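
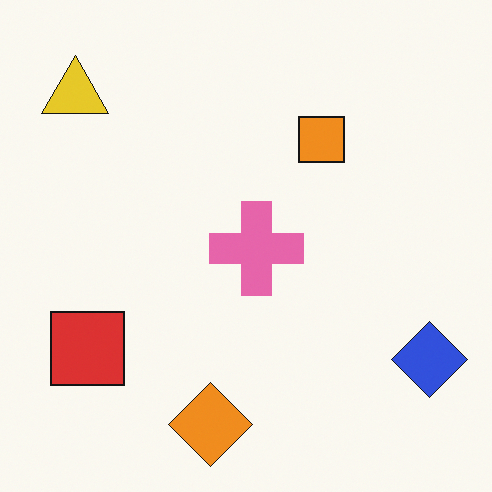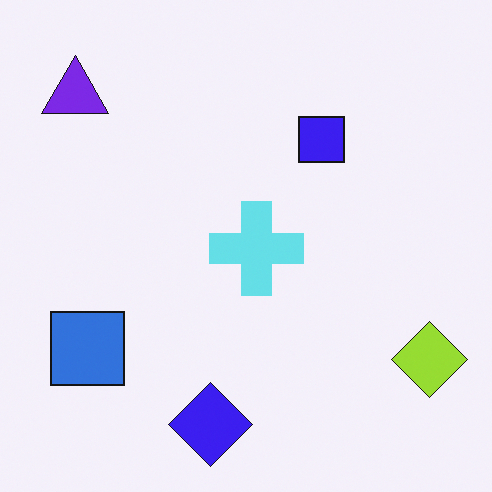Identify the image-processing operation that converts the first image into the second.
The image was hue-shifted by a large amount.

Every shape's color has rotated by the same amount around the hue wheel — a uniform hue shift.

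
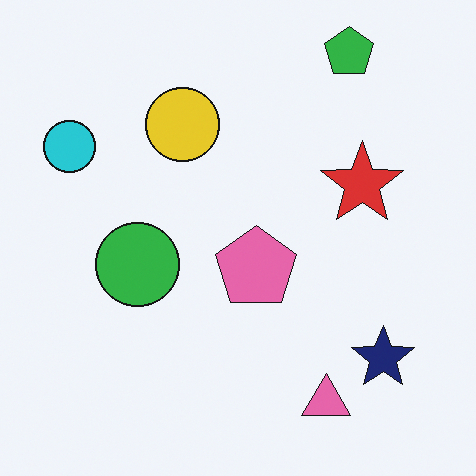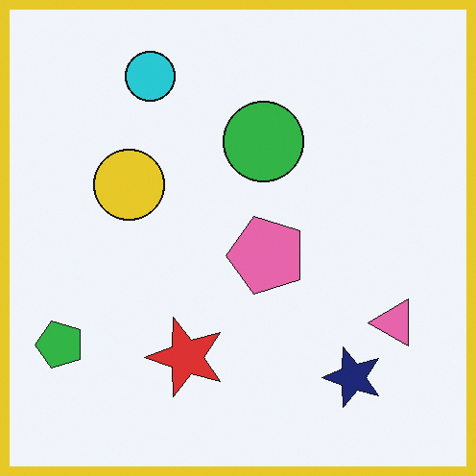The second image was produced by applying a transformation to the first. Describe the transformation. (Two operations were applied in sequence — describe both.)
The transformation is: transposed (reflected across the top-left ↔ bottom-right diagonal), then framed with a yellow border.

Shapes have swapped their row and column positions — what was in the top-right is now in the bottom-left — a diagonal reflection. A solid yellow frame runs around the edge of the second image, with the content slightly shrunk inside it.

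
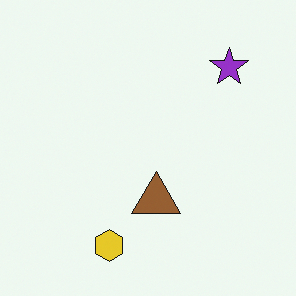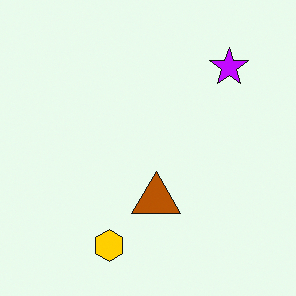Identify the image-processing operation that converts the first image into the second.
The transformation is: made much more vivid (saturation change).

All colors are more vivid — a global saturation change.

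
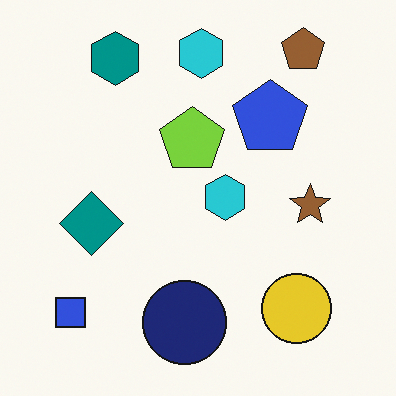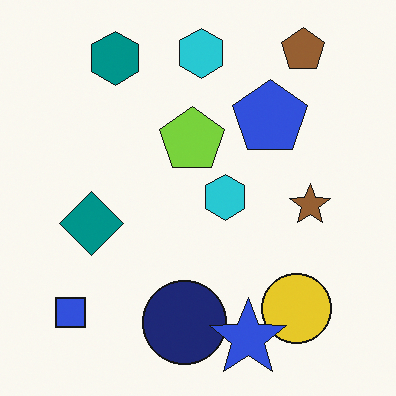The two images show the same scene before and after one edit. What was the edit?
This is the original image overlaid with an additional blue star.

A blue star appears in the second image that is absent from the first.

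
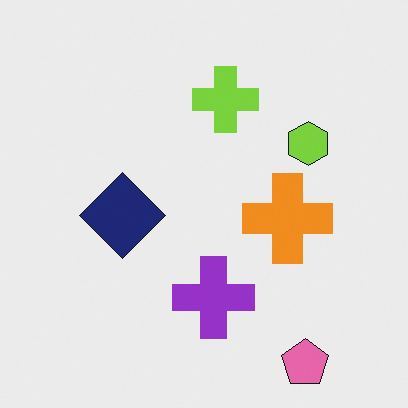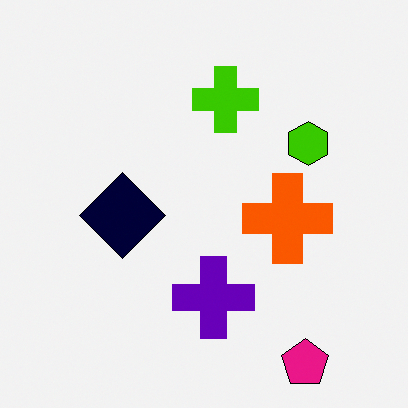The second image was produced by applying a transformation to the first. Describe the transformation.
The second image is the first given much higher contrast.

Tones are pushed away from mid-grey across the whole image — a global contrast change.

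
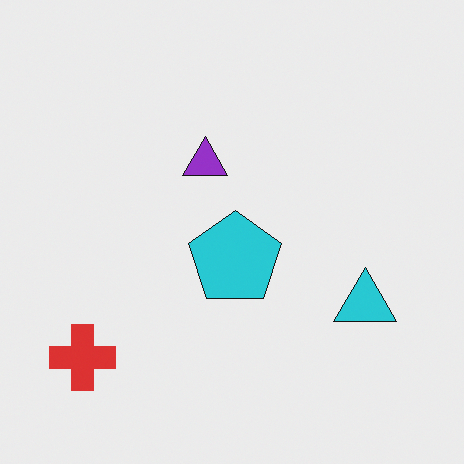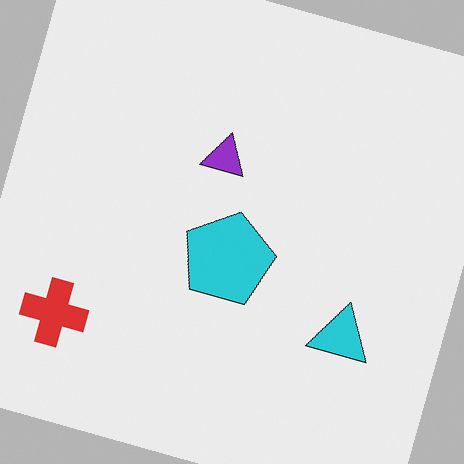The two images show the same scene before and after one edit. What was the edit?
Rotated clockwise by a clearly visible amount.

Every shape is tilted by the same angle and the image corners show triangular fill wedges — a whole-image rotation by a non-right angle.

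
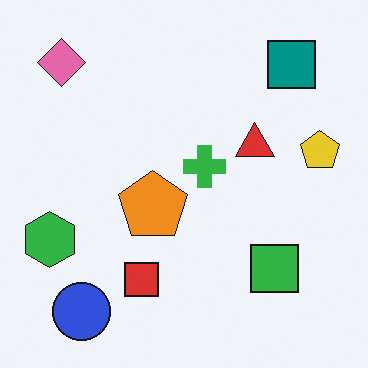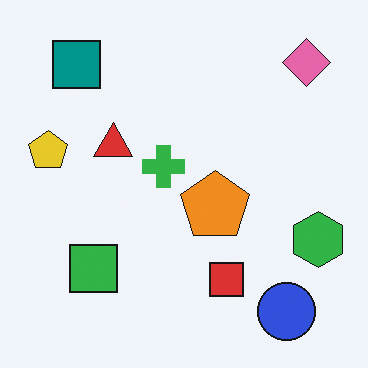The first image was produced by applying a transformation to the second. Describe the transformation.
This is the original image flipped horizontally (left ↔ right).

The yellow pentagon is in the left of the second image and the right of the first — shapes on opposite sides of the vertical midline have swapped in a mirror flip.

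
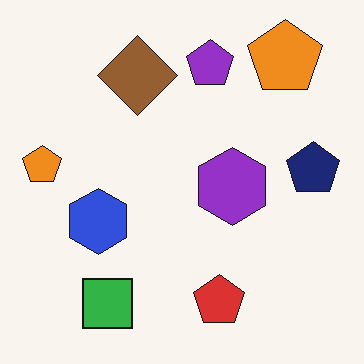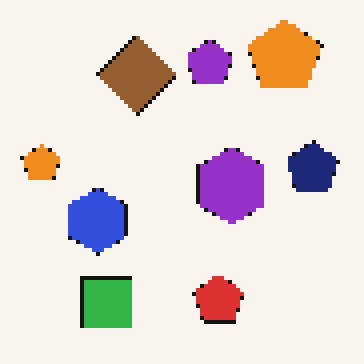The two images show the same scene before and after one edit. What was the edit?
The second image is the first lightly pixelated (a mild mosaic effect).

Shapes are reduced to large square blocks; fine edges and outlines are lost — a downscale-then-upscale (mosaic) effect.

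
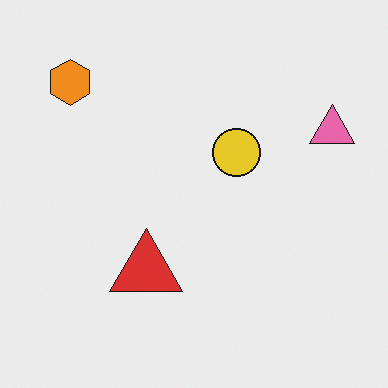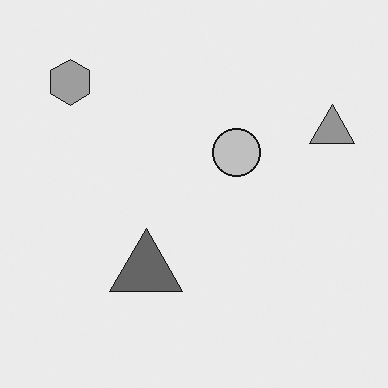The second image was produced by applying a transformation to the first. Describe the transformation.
Converted to grayscale.

All color is removed — every shape is now a shade of grey.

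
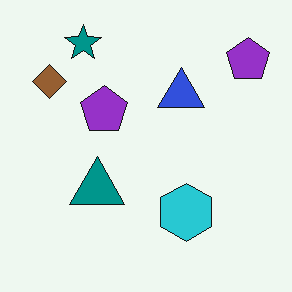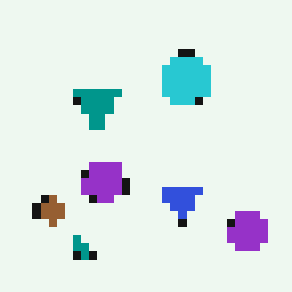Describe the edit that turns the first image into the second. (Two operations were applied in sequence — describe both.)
The image was moderately pixelated, then flipped vertically (top ↔ bottom).

Shapes are reduced to large square blocks; fine edges and outlines are lost — a downscale-then-upscale (mosaic) effect. The teal star is in the top-left of the first image and the bottom-left of the second — shapes on opposite sides of the horizontal midline have swapped in a mirror flip.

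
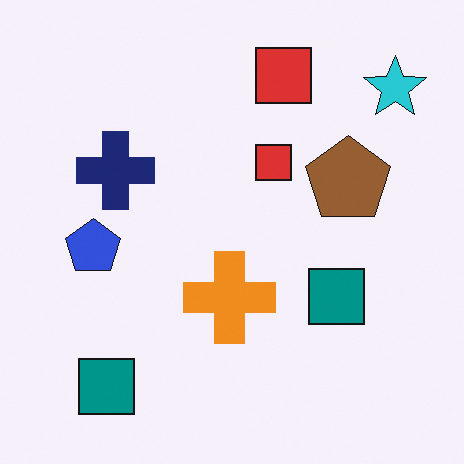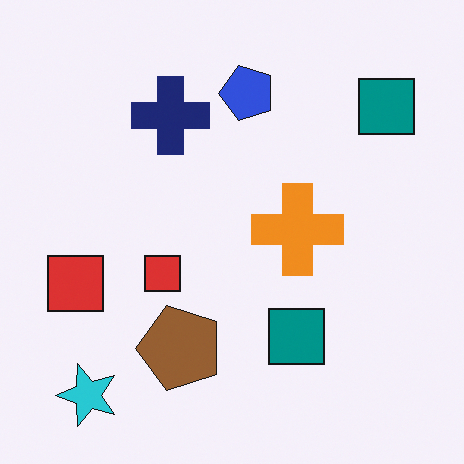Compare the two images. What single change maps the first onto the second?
The transformation is: transposed (reflected across the top-left ↔ bottom-right diagonal).

Shapes have swapped their row and column positions — what was in the top-right is now in the bottom-left — a diagonal reflection.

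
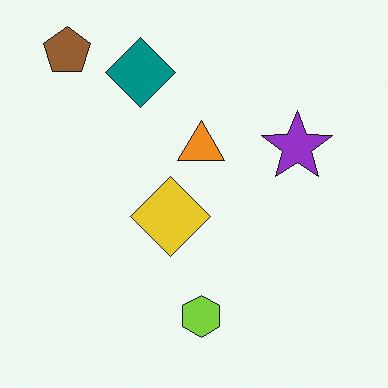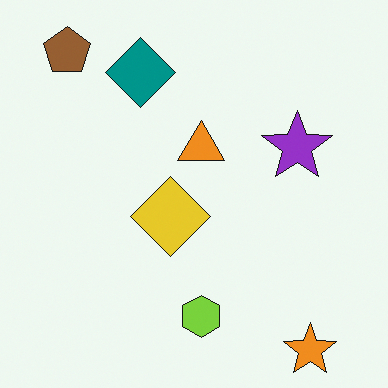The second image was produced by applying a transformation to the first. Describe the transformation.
The image was overlaid with an additional orange star.

An orange star appears in the second image that is absent from the first.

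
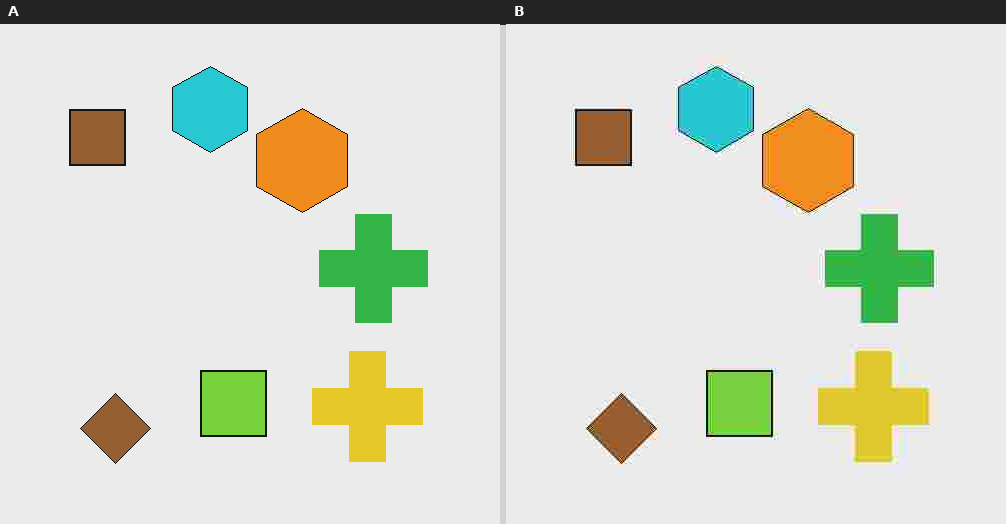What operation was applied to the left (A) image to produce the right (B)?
Heavily JPEG-compressed with obvious blocking artifacts.

Blocky 8×8 compression artifacts appear around shape edges and the flat background shows ringing — characteristic JPEG degradation.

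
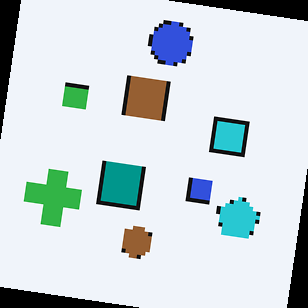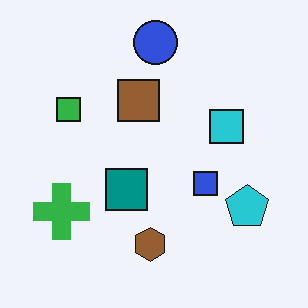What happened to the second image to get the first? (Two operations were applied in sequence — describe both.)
The image was lightly pixelated (a mild mosaic effect), then rotated clockwise by a slight angle.

Shapes are reduced to large square blocks; fine edges and outlines are lost — a downscale-then-upscale (mosaic) effect. Every shape is tilted by the same angle and the image corners show triangular fill wedges — a whole-image rotation by a non-right angle.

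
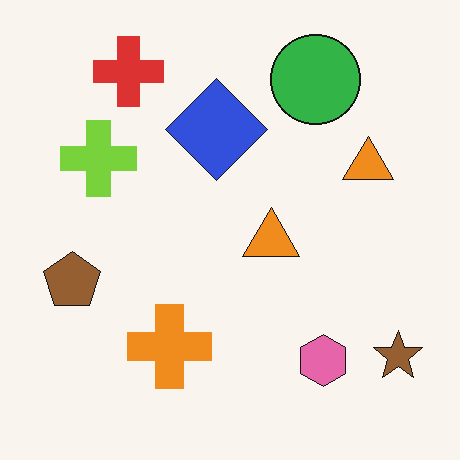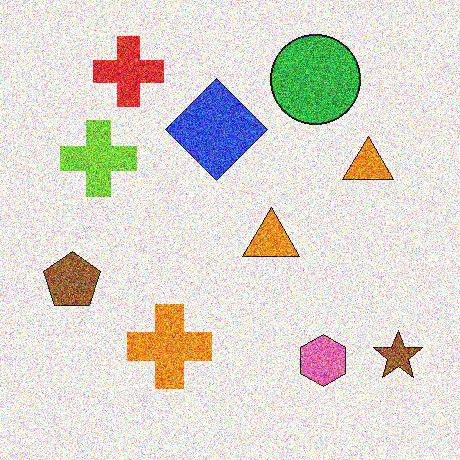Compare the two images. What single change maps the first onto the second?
The transformation is: degraded with a thick layer of grain.

Random speckle covers the whole image, including the flat background.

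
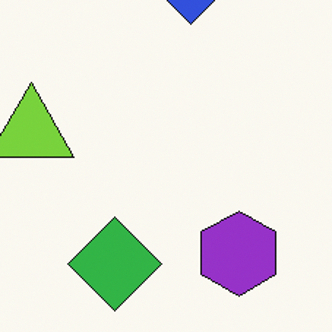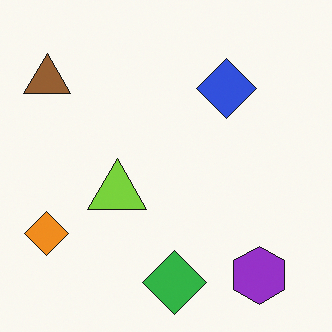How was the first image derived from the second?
It was cropped to a modestly smaller region and rescaled.

The visible shapes are larger and the field of view is narrower; shapes near the original edges may be partly or wholly outside the frame — a crop-and-rescale.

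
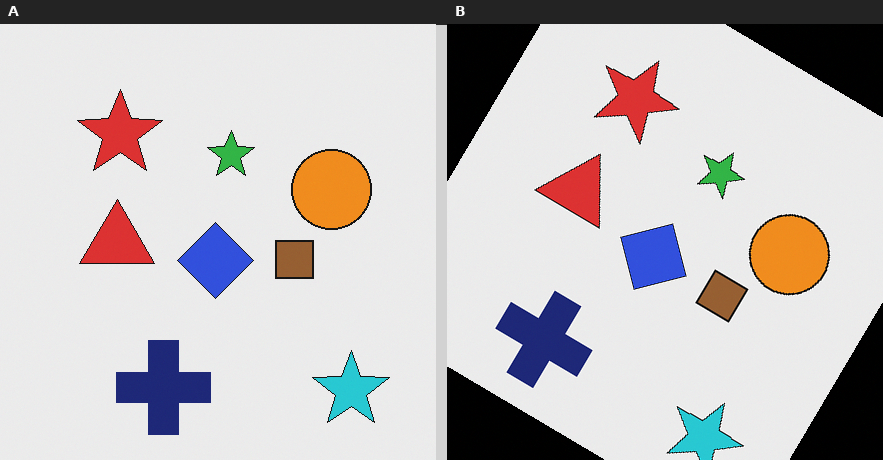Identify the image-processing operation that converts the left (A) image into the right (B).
Rotated clockwise by a large amount — several tens of degrees.

Every shape is tilted by the same angle and the image corners show triangular fill wedges — a whole-image rotation by a non-right angle.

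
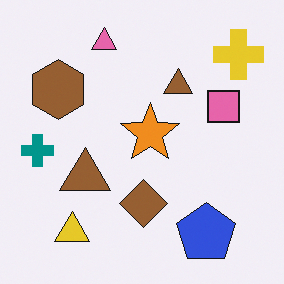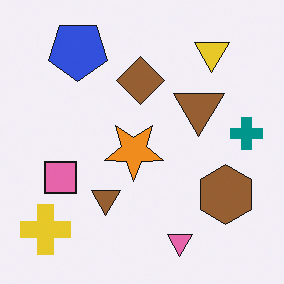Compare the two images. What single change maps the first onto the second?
The image was rotated 180°.

The yellow cross sits in the top-right of the first image and the bottom-left of the second — consistent with a whole-image 180° rotation.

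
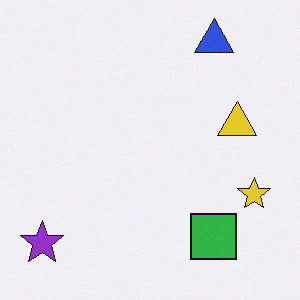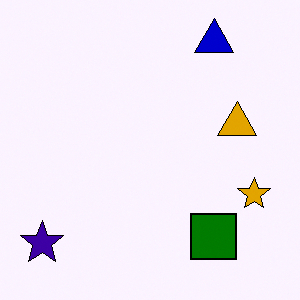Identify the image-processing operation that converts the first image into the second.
The image was given much higher contrast.

Tones are pushed away from mid-grey across the whole image — a global contrast change.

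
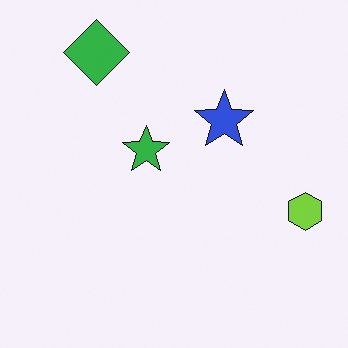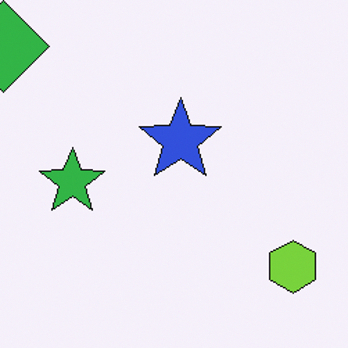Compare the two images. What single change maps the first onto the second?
The transformation is: cropped to a modestly smaller region and rescaled.

The visible shapes are larger and the field of view is narrower; shapes near the original edges may be partly or wholly outside the frame — a crop-and-rescale.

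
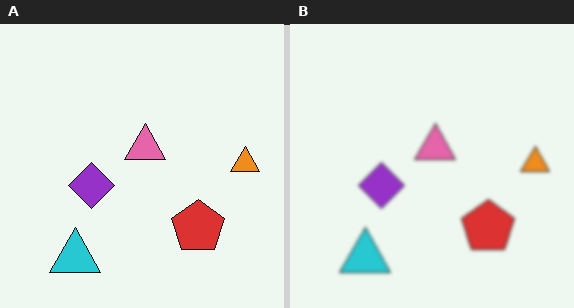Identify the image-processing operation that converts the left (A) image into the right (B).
The right (B) image is the left (A) given a subtle gaussian blur.

Shape edges and outlines are uniformly softened across the whole image.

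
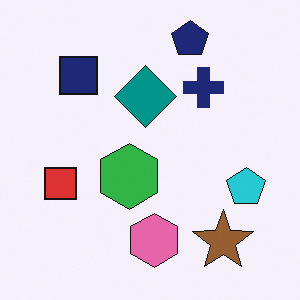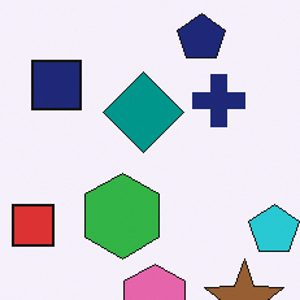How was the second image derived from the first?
The image was cropped slightly and scaled back up.

The visible shapes are larger and the field of view is narrower; shapes near the original edges may be partly or wholly outside the frame — a crop-and-rescale.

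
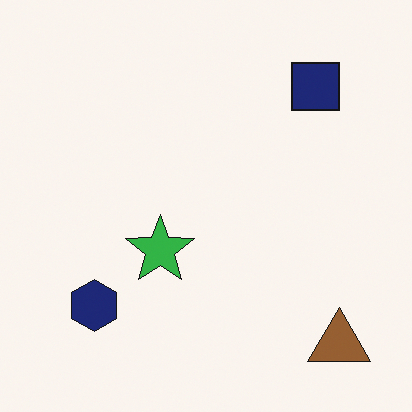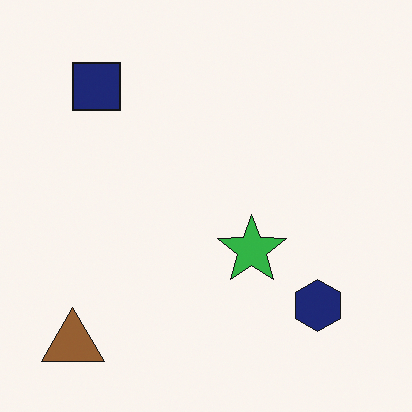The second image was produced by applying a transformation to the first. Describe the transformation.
It was flipped horizontally (left ↔ right).

The brown triangle is in the bottom-right of the first image and the bottom-left of the second — shapes on opposite sides of the vertical midline have swapped in a mirror flip.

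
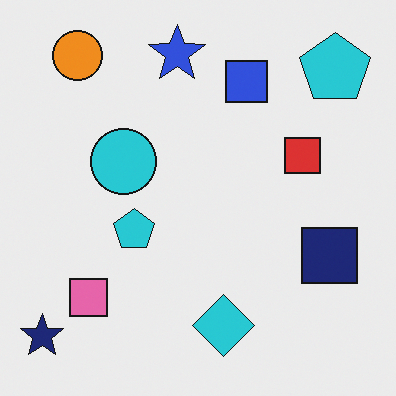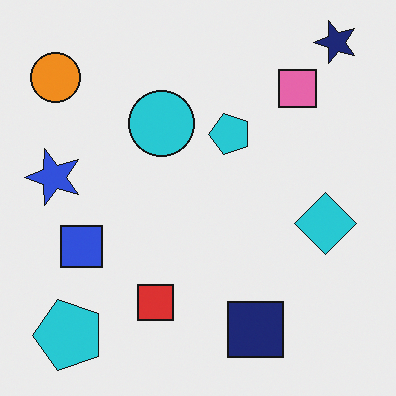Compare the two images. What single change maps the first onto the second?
The second image is the first transposed (reflected across the top-left ↔ bottom-right diagonal).

Shapes have swapped their row and column positions — what was in the top-right is now in the bottom-left — a diagonal reflection.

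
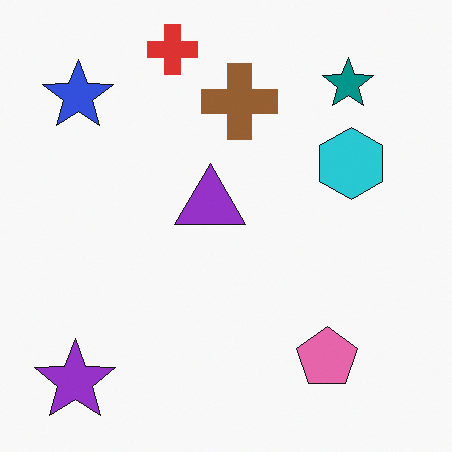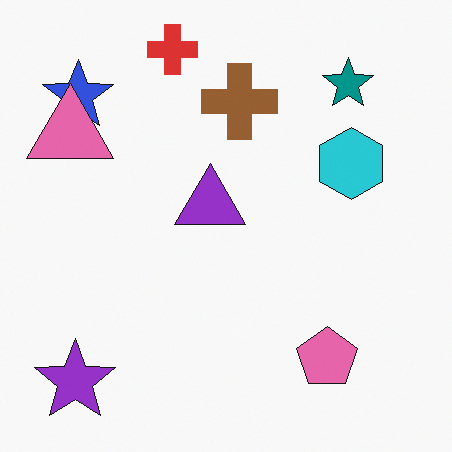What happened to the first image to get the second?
The transformation is: overlaid with an additional pink triangle.

A pink triangle appears in the second image that is absent from the first.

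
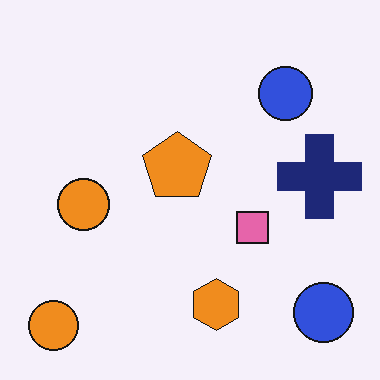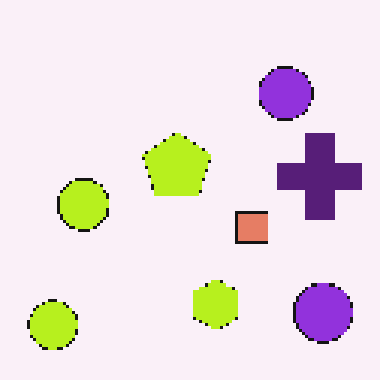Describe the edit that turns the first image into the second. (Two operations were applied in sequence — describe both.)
This is the original image hue-shifted by a small amount, then mildly pixelated.

Every shape's color has rotated by the same amount around the hue wheel — a uniform hue shift. Shapes are reduced to large square blocks; fine edges and outlines are lost — a downscale-then-upscale (mosaic) effect.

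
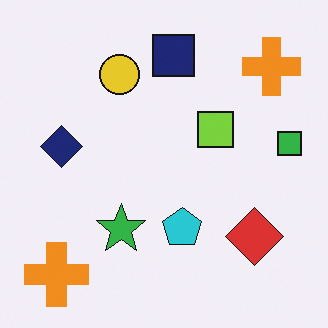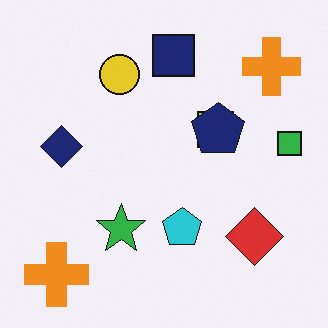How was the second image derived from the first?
This is the original image overlaid with an additional navy pentagon.

A navy pentagon appears in the second image that is absent from the first.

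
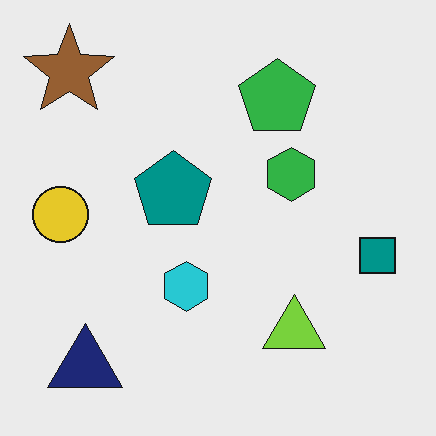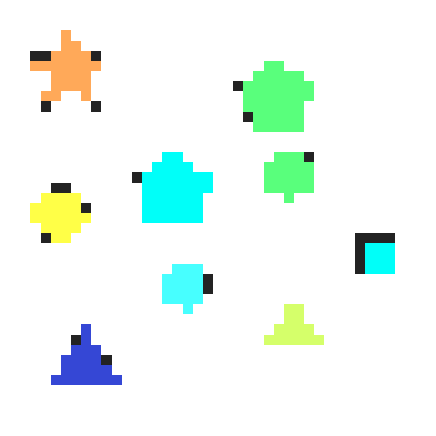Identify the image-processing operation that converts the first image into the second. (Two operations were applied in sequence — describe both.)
The second image is the first brightened a lot, then heavily pixelated into large blocks.

Every pixel — background and shapes alike — is uniformly brightened. Shapes are reduced to large square blocks; fine edges and outlines are lost — a downscale-then-upscale (mosaic) effect.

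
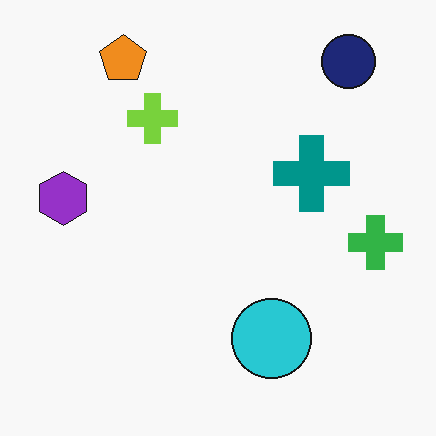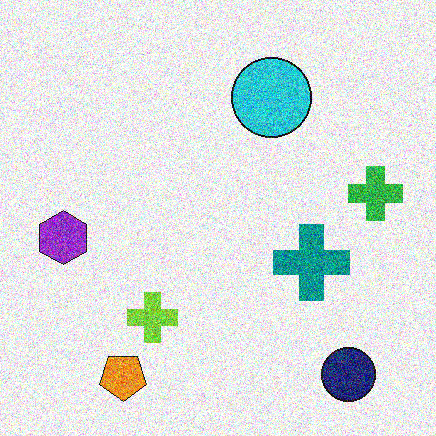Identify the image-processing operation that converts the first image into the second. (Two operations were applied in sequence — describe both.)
The second image is the first flipped vertically (top ↔ bottom), then degraded with heavy additive noise.

The orange pentagon is in the top-left of the first image and the bottom-left of the second — shapes on opposite sides of the horizontal midline have swapped in a mirror flip. Random speckle covers the whole image, including the flat background.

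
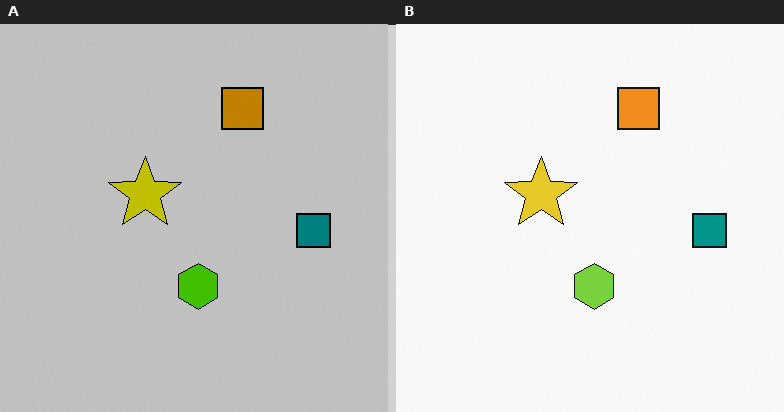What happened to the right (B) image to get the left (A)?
Aggressively posterized.

Each flat color has snapped to a coarser quantized level — most visibly, the near-white background has dropped to a flat grey.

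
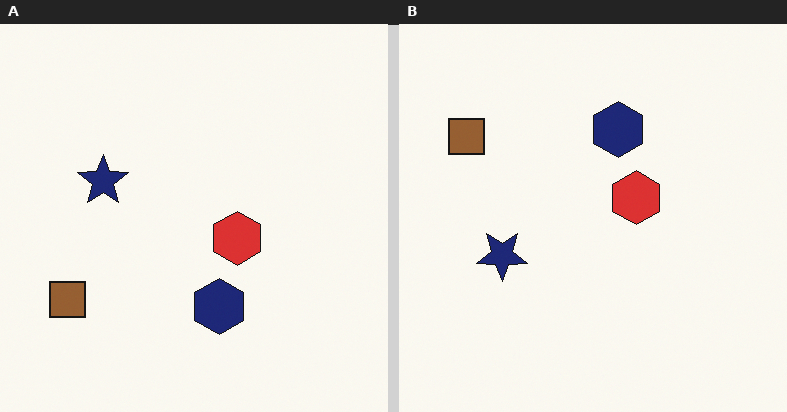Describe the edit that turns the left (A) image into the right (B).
The image was flipped vertically (top ↔ bottom).

The navy hexagon is in the bottom of the left (A) image and the top of the right (B) — shapes on opposite sides of the horizontal midline have swapped in a mirror flip.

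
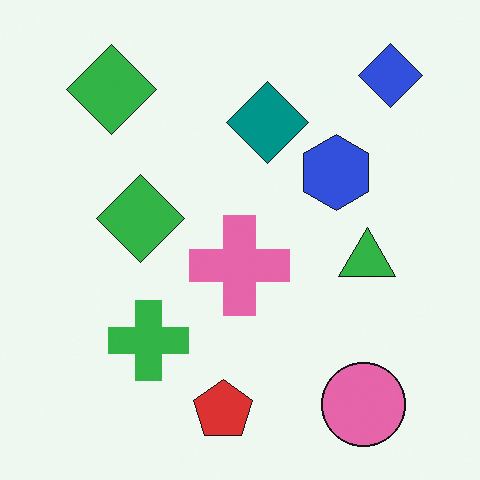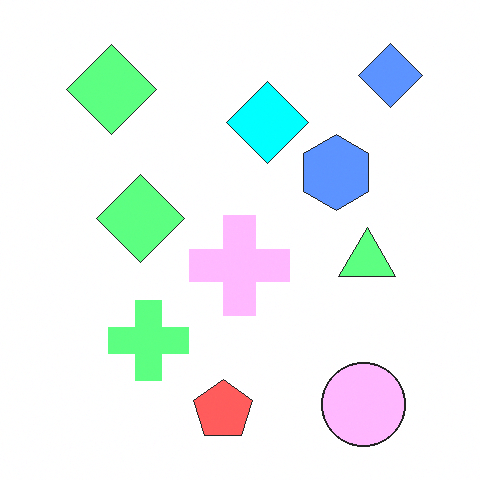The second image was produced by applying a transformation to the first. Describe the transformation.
This is the original image substantially brightened.

Every pixel — background and shapes alike — is uniformly brightened.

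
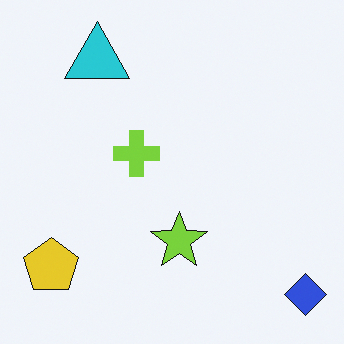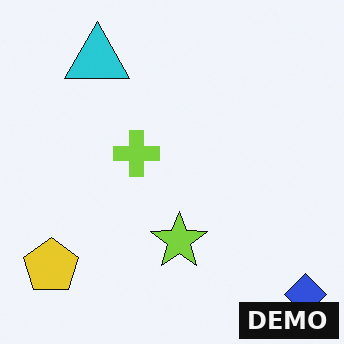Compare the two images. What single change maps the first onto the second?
It was watermarked with the text "DEMO" in the lower-right corner.

A dark label reading "DEMO" appears in the lower-right corner.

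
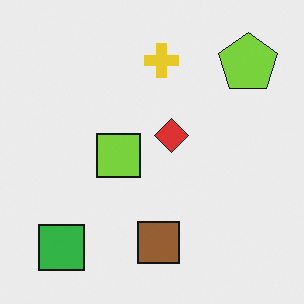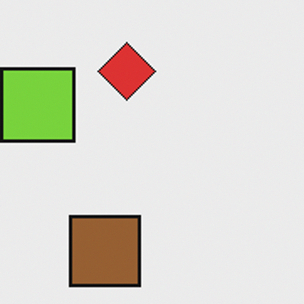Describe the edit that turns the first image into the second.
It was cropped to a noticeably smaller region and rescaled.

The visible shapes are larger and the field of view is narrower; shapes near the original edges may be partly or wholly outside the frame — a crop-and-rescale.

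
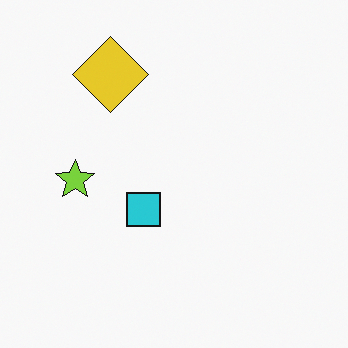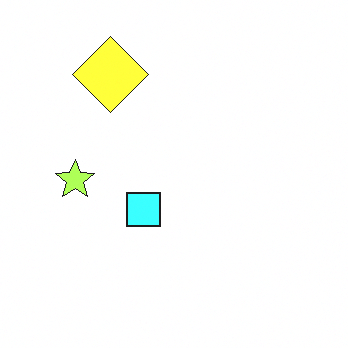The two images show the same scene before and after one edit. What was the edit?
It was noticeably brightened.

Every pixel — background and shapes alike — is uniformly brightened.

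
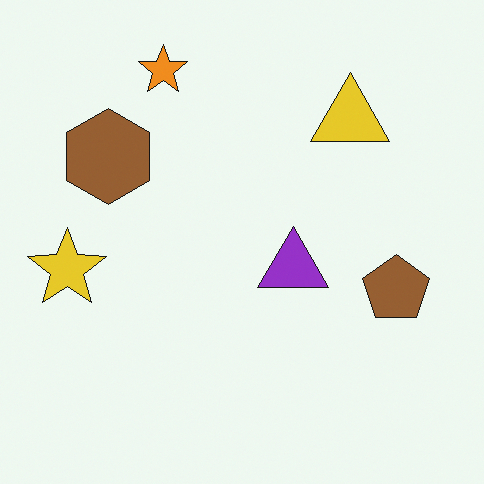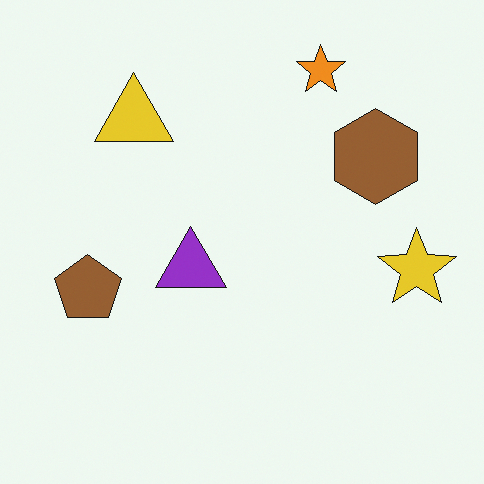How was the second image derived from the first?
The second image is the first flipped horizontally (left ↔ right).

The yellow star is in the left of the first image and the right of the second — shapes on opposite sides of the vertical midline have swapped in a mirror flip.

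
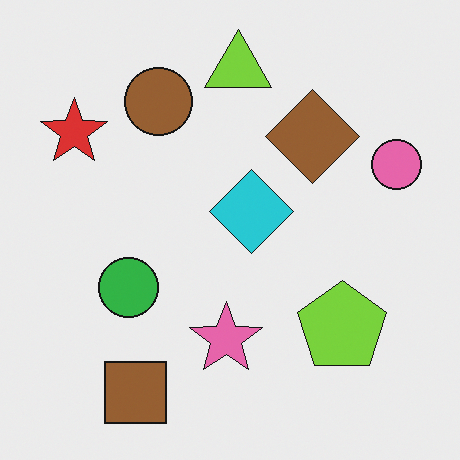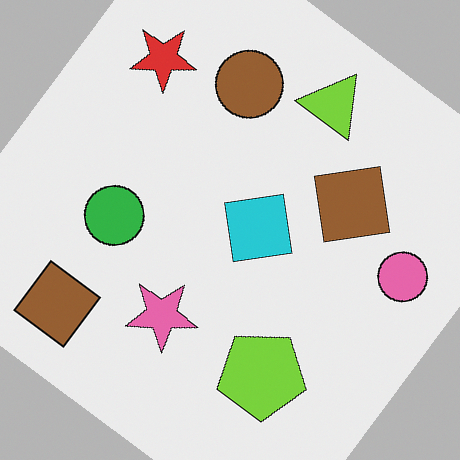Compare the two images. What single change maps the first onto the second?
The image was rotated clockwise by a large amount — several tens of degrees.

Every shape is tilted by the same angle and the image corners show triangular fill wedges — a whole-image rotation by a non-right angle.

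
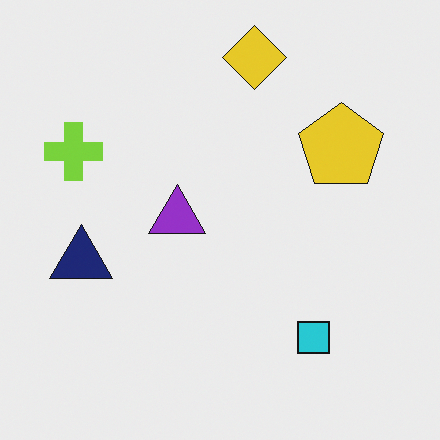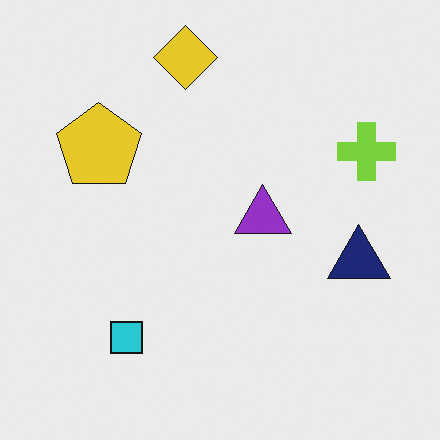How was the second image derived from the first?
The image was flipped horizontally (left ↔ right).

The lime cross is in the left of the first image and the right of the second — shapes on opposite sides of the vertical midline have swapped in a mirror flip.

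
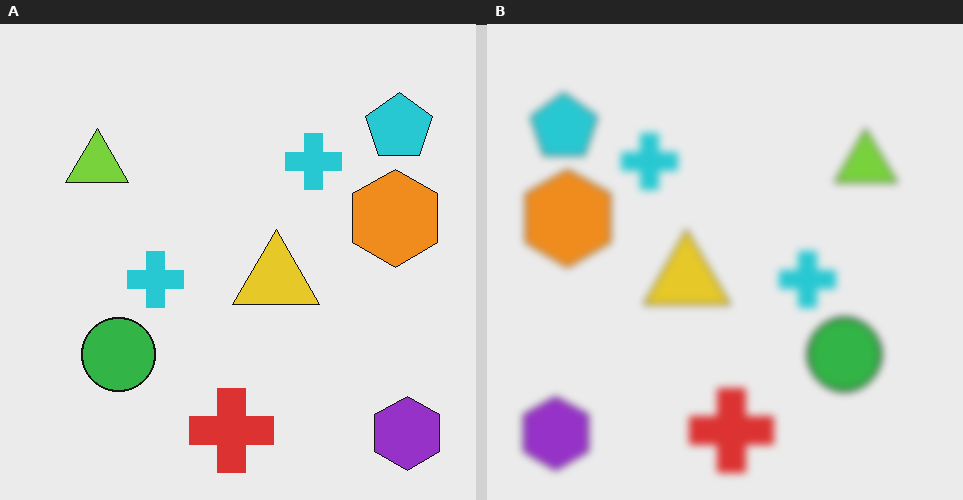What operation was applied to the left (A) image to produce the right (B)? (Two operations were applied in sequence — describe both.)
The transformation is: flipped horizontally (left ↔ right), then moderately blurred.

The purple hexagon is in the bottom-right of the left (A) image and the bottom-left of the right (B) — shapes on opposite sides of the vertical midline have swapped in a mirror flip. Shape edges and outlines are uniformly softened across the whole image.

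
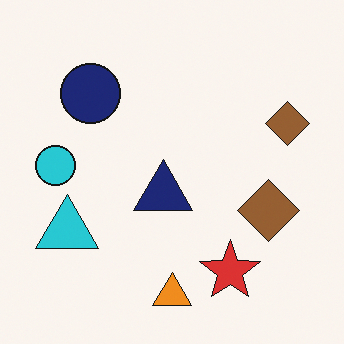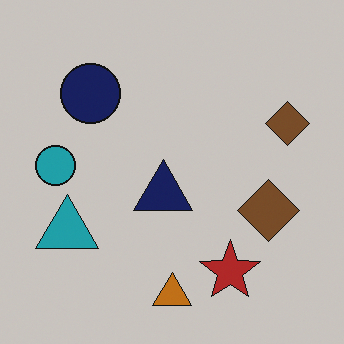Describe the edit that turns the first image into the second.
The second image is the first slightly darkened.

Every pixel — background and shapes alike — is uniformly darkened.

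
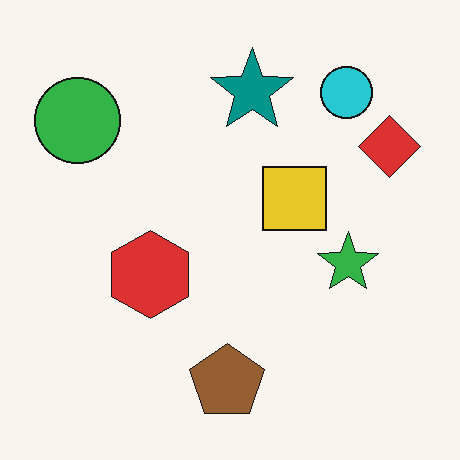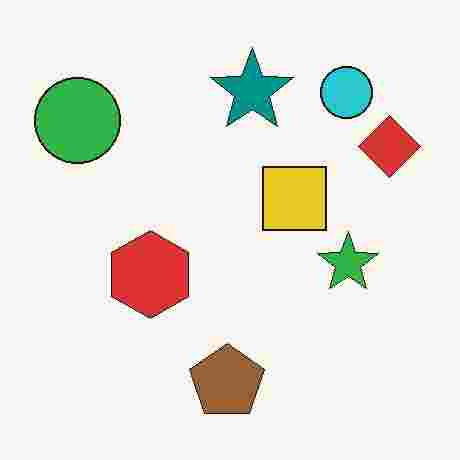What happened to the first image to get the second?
It was heavily JPEG-compressed with obvious blocking artifacts.

Blocky 8×8 compression artifacts appear around shape edges and the flat background shows ringing — characteristic JPEG degradation.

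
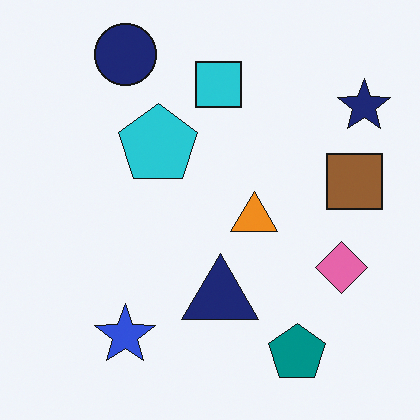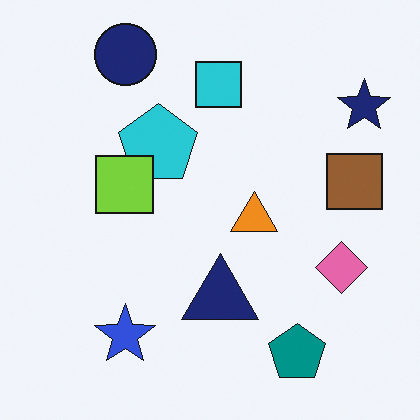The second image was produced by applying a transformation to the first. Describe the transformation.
This is the original image overlaid with an additional lime square.

A lime square appears in the second image that is absent from the first.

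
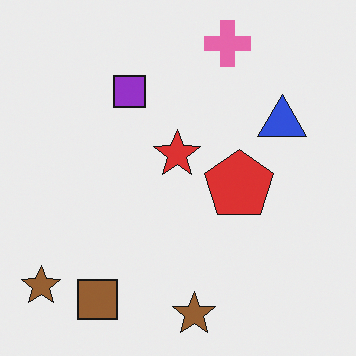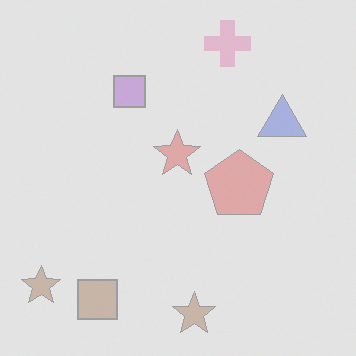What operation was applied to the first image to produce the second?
It was washed out (contrast reduced).

Tones are pushed toward mid-grey across the whole image — a global contrast change.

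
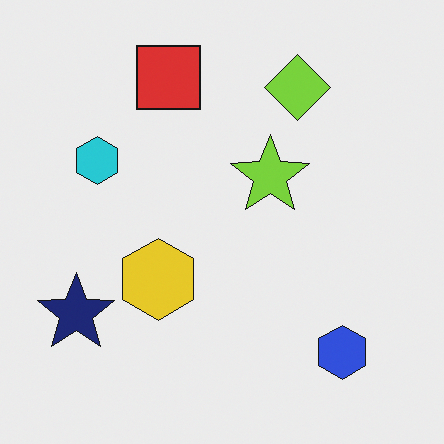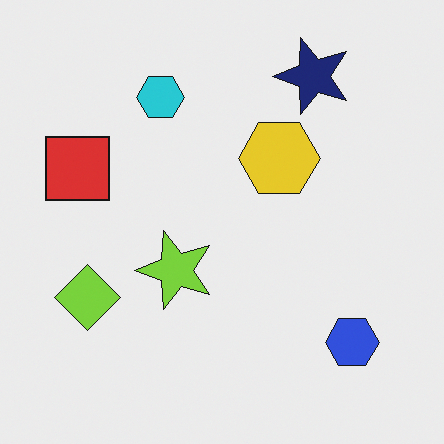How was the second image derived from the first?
The image was transposed (reflected across the top-left ↔ bottom-right diagonal).

Shapes have swapped their row and column positions — what was in the top-right is now in the bottom-left — a diagonal reflection.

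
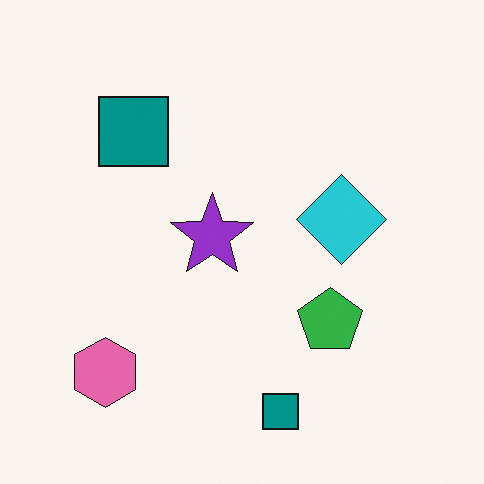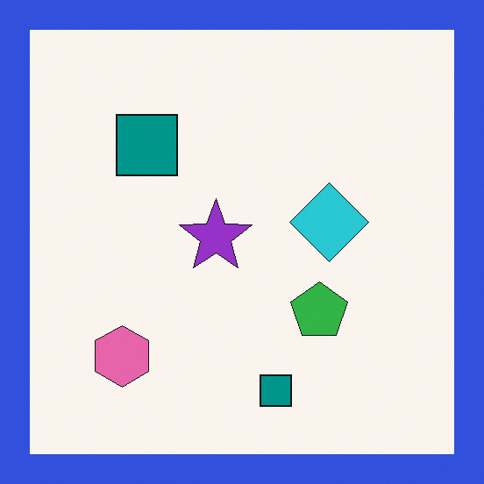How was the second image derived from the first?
This is the original image framed with a blue border.

A solid blue frame runs around the edge of the second image, with the content slightly shrunk inside it.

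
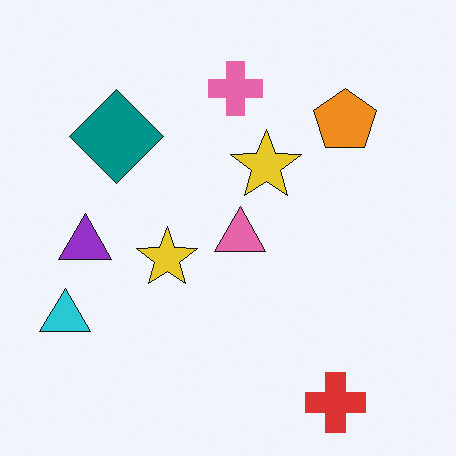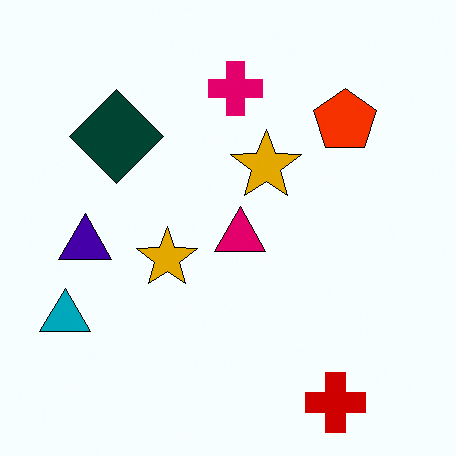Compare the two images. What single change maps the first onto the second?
It was given much higher contrast.

Tones are pushed away from mid-grey across the whole image — a global contrast change.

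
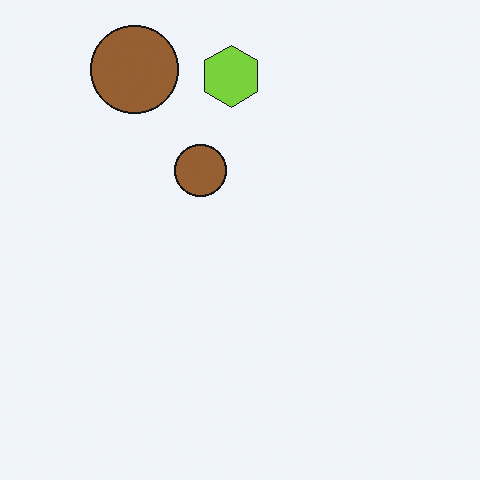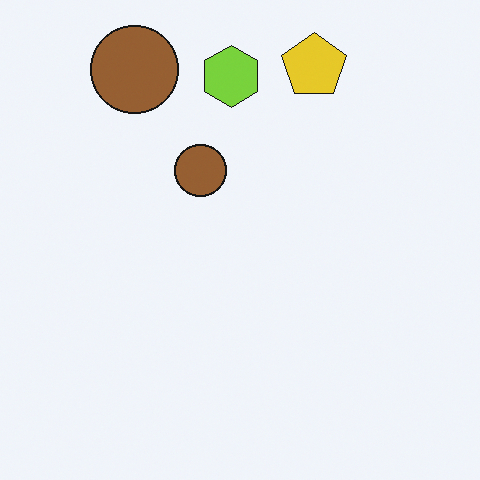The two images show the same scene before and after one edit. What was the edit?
The image was overlaid with an additional yellow pentagon.

A yellow pentagon appears in the second image that is absent from the first.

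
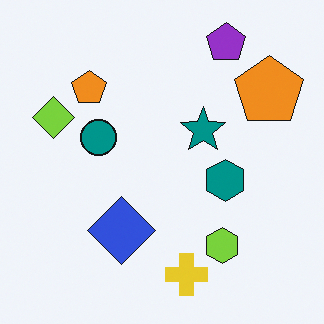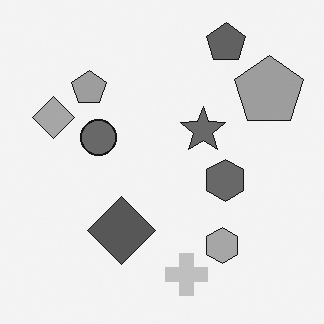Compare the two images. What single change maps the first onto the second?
It was converted to grayscale.

All color is removed — every shape is now a shade of grey.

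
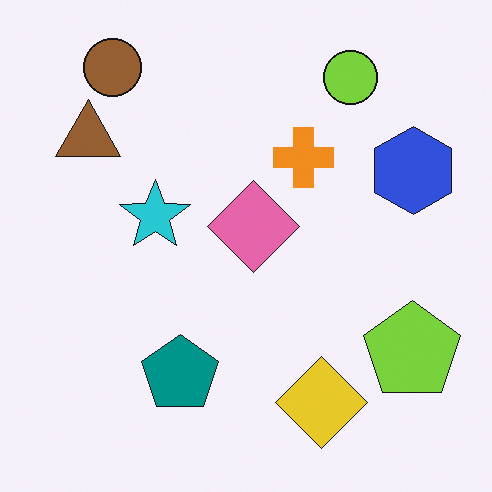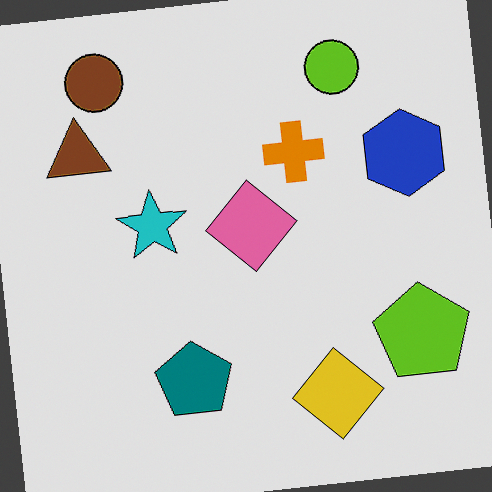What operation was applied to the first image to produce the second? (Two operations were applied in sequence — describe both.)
It was rotated counter-clockwise by a few degrees, then moderately posterized.

Every shape is tilted by the same angle and the image corners show triangular fill wedges — a whole-image rotation by a non-right angle. Each flat color has snapped to a coarser quantized level — most visibly, the near-white background has dropped to a flat grey.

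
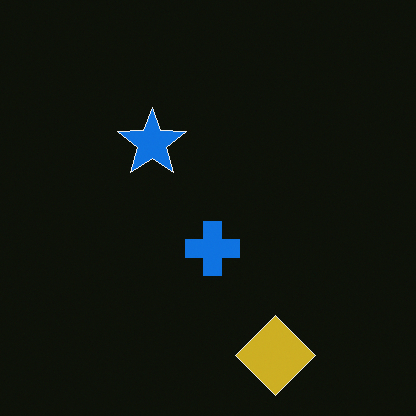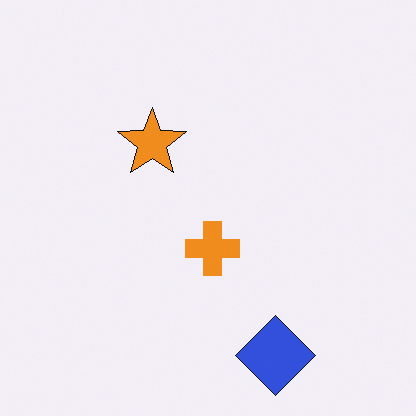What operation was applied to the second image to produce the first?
Color-inverted (negative).

The light background has become dark and every shape's color is its complement — a photographic negative.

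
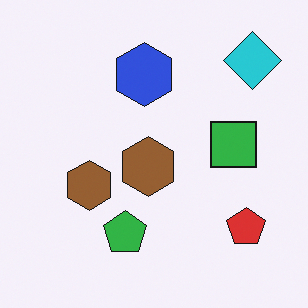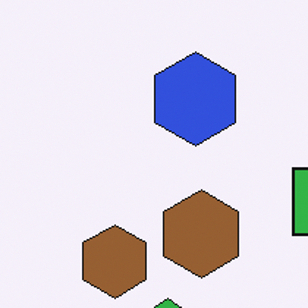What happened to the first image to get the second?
The image was cropped slightly and scaled back up.

The visible shapes are larger and the field of view is narrower; shapes near the original edges may be partly or wholly outside the frame — a crop-and-rescale.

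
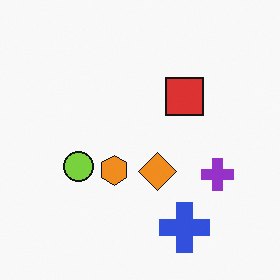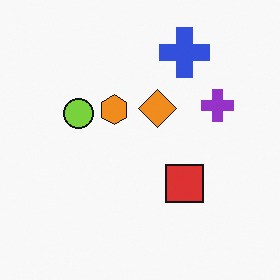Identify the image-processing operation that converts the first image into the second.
It was flipped vertically (top ↔ bottom).

The blue cross is in the bottom of the first image and the top of the second — shapes on opposite sides of the horizontal midline have swapped in a mirror flip.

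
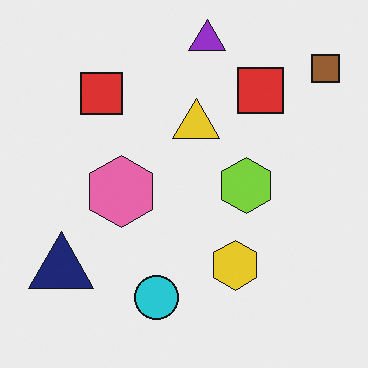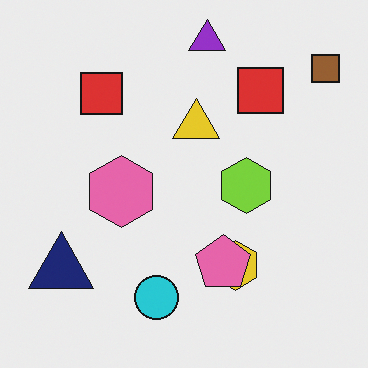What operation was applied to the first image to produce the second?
The transformation is: overlaid with an additional pink pentagon.

A pink pentagon appears in the second image that is absent from the first.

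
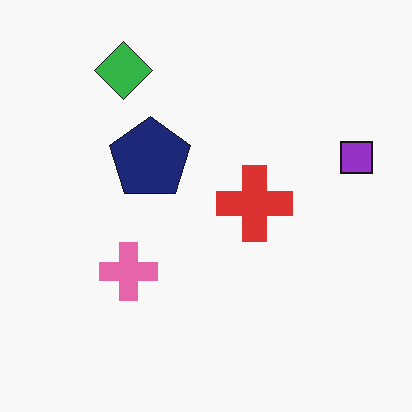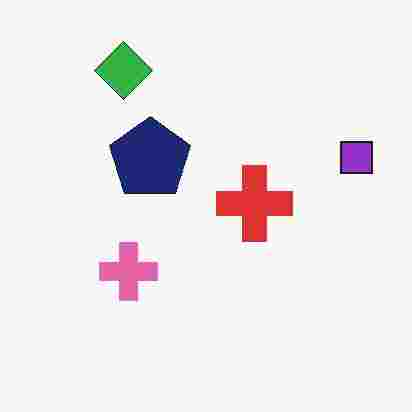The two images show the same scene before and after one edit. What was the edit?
The second image is the first heavily JPEG-compressed with obvious blocking artifacts.

Blocky 8×8 compression artifacts appear around shape edges and the flat background shows ringing — characteristic JPEG degradation.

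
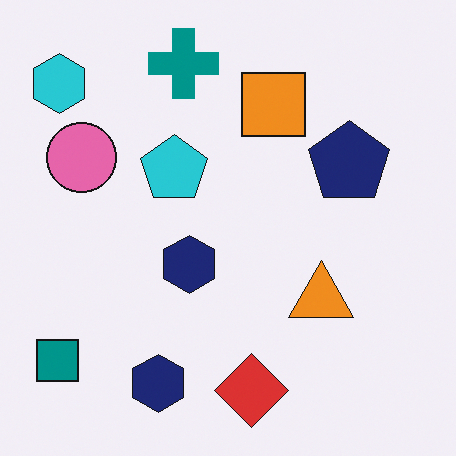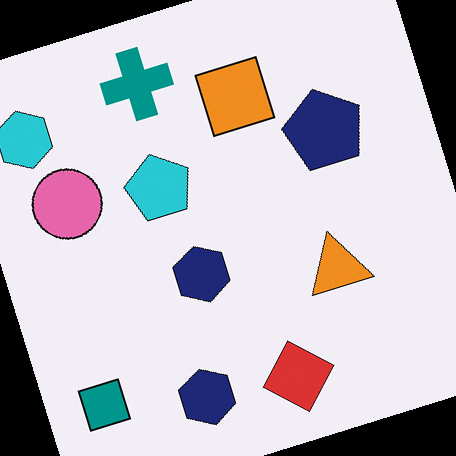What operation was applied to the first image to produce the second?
This is the original image rotated counter-clockwise by a moderate amount.

Every shape is tilted by the same angle and the image corners show triangular fill wedges — a whole-image rotation by a non-right angle.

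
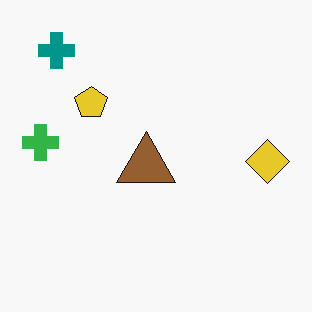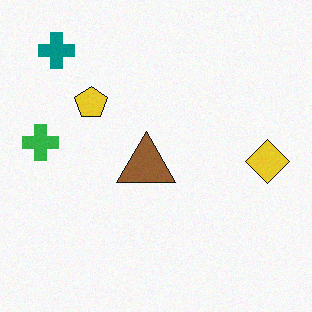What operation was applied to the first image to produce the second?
The transformation is: degraded with subtle gaussian noise.

Random speckle covers the whole image, including the flat background.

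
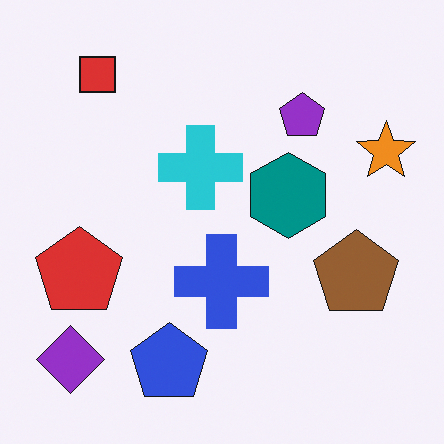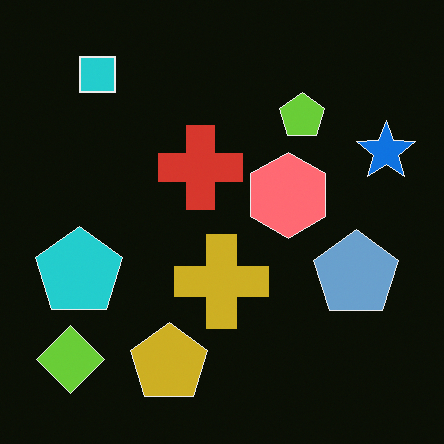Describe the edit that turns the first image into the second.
The image was color-inverted (negative).

The light background has become dark and every shape's color is its complement — a photographic negative.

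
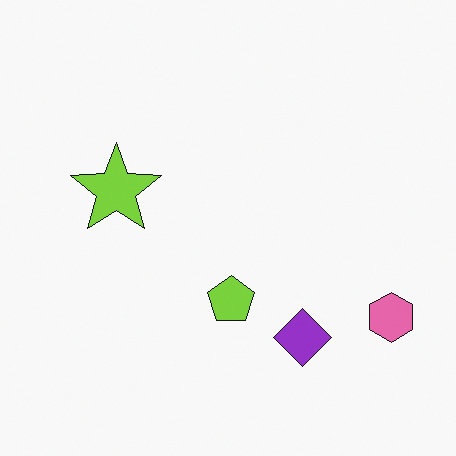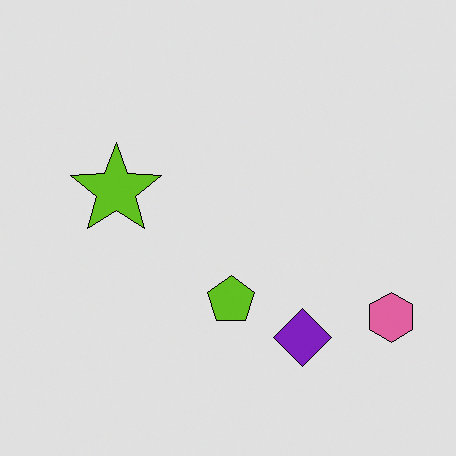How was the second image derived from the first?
It was moderately posterized.

Each flat color has snapped to a coarser quantized level — most visibly, the near-white background has dropped to a flat grey.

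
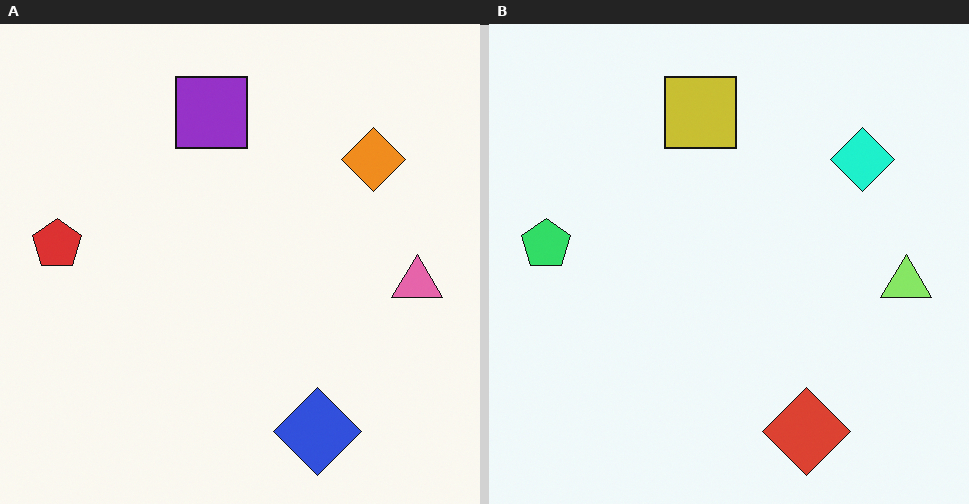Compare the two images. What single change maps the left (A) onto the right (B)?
It was hue-shifted by a moderate amount.

Every shape's color has rotated by the same amount around the hue wheel — a uniform hue shift.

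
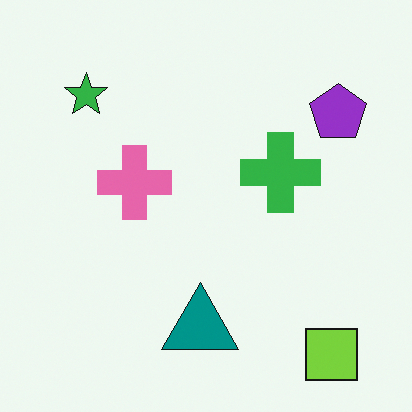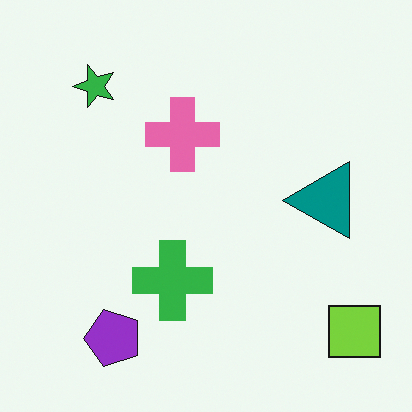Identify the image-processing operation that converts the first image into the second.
It was transposed (reflected across the top-left ↔ bottom-right diagonal).

Shapes have swapped their row and column positions — what was in the top-right is now in the bottom-left — a diagonal reflection.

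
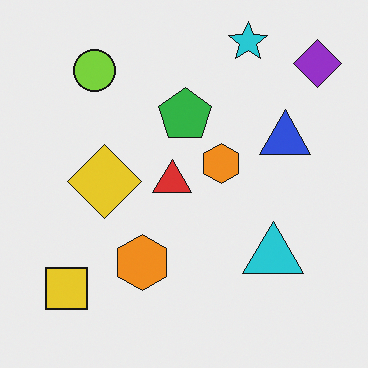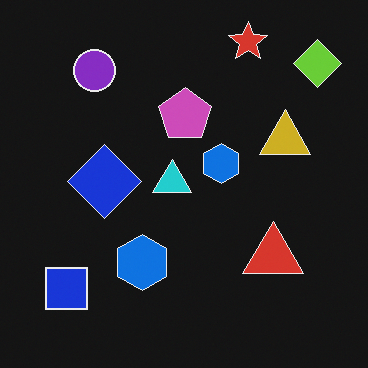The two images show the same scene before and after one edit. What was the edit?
The image was color-inverted (negative).

The light background has become dark and every shape's color is its complement — a photographic negative.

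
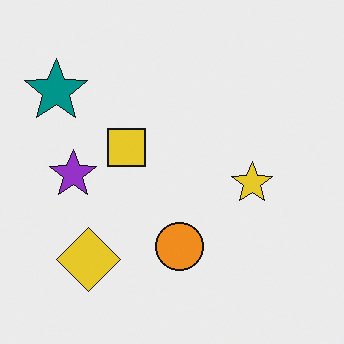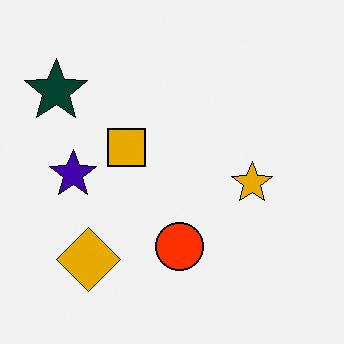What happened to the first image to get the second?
Boosted in contrast.

Tones are pushed away from mid-grey across the whole image — a global contrast change.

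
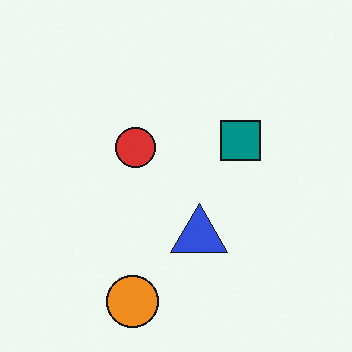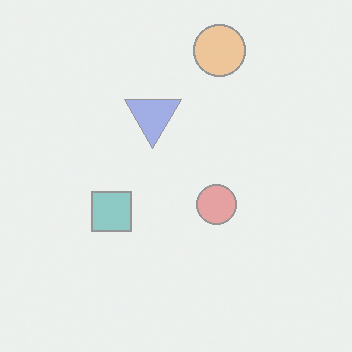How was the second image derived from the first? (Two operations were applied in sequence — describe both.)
The transformation is: rotated 180°, then given much lower contrast.

The orange circle sits in the bottom of the first image and the top of the second — consistent with a whole-image 180° rotation. Tones are pushed toward mid-grey across the whole image — a global contrast change.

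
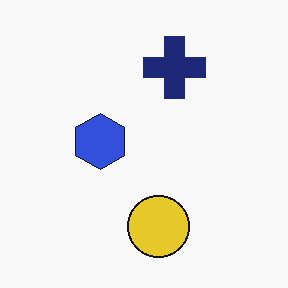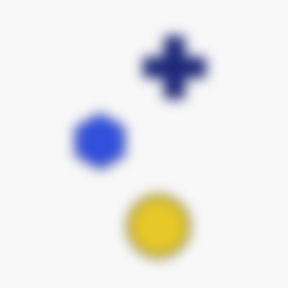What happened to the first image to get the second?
Heavily blurred.

Shape edges and outlines are uniformly softened across the whole image.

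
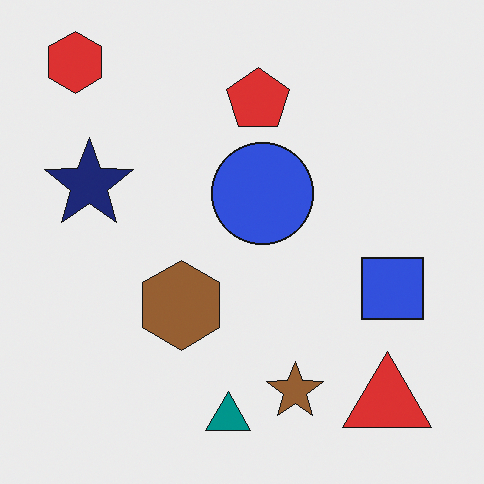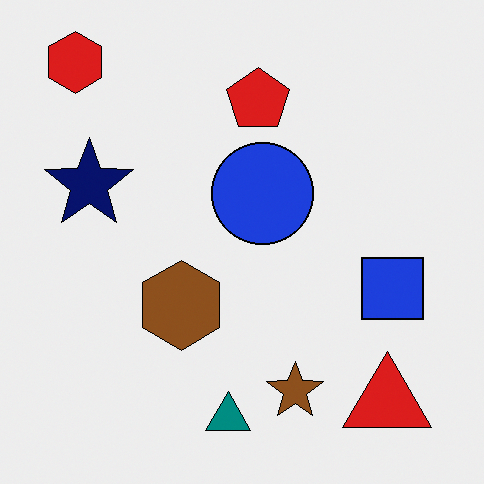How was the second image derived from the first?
This is the original image given slightly increased contrast.

Tones are pushed away from mid-grey across the whole image — a global contrast change.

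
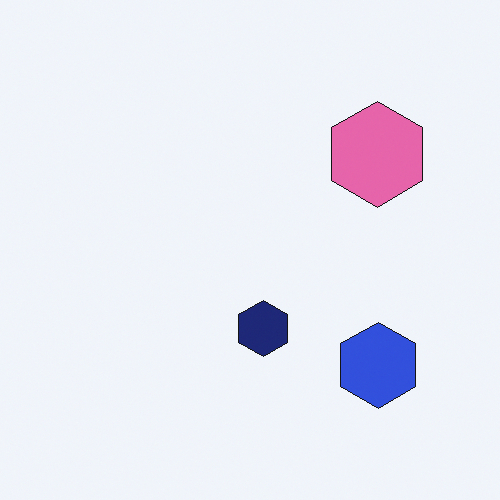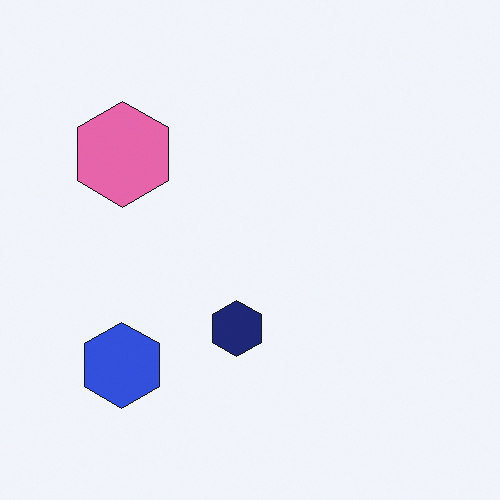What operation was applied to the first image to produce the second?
The second image is the first flipped horizontally (left ↔ right).

The blue hexagon is in the bottom-right of the first image and the bottom-left of the second — shapes on opposite sides of the vertical midline have swapped in a mirror flip.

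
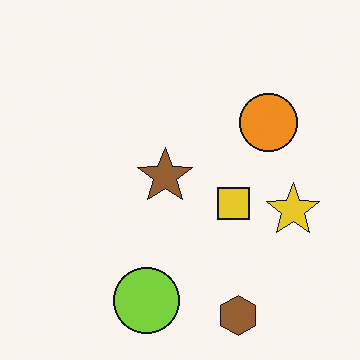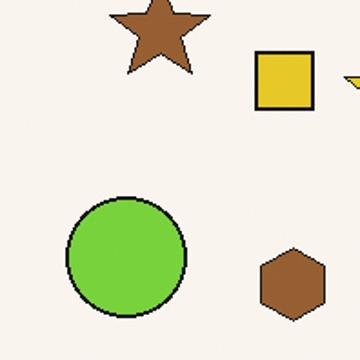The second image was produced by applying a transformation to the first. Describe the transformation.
The transformation is: cropped tightly and scaled back up.

The visible shapes are larger and the field of view is narrower; shapes near the original edges may be partly or wholly outside the frame — a crop-and-rescale.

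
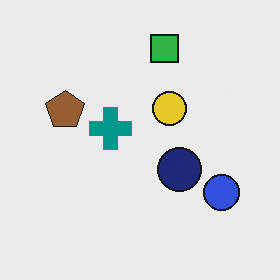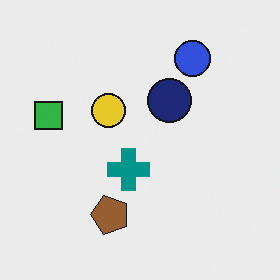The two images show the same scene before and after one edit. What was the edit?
Rotated 90° counter-clockwise.

The blue circle sits in the bottom-right of the first image and the top-right of the second — consistent with a whole-image 90° counter-clockwise rotation.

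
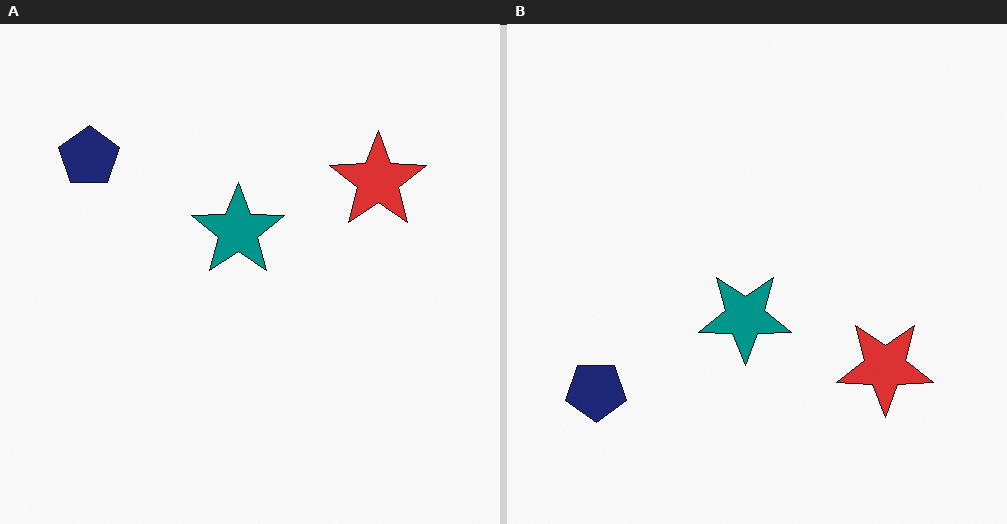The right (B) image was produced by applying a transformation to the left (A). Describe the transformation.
The transformation is: flipped vertically (top ↔ bottom).

The navy pentagon is in the top-left of the left (A) image and the bottom-left of the right (B) — shapes on opposite sides of the horizontal midline have swapped in a mirror flip.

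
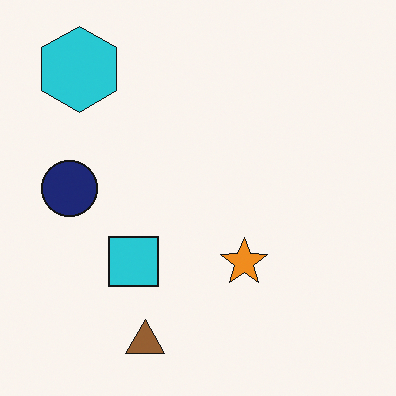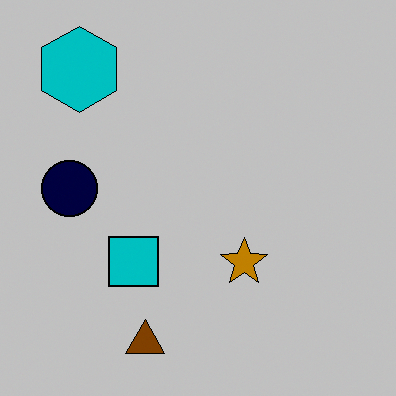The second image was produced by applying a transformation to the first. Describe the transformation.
The image was heavily posterized to just a handful of flat colors.

Each flat color has snapped to a coarser quantized level — most visibly, the near-white background has dropped to a flat grey.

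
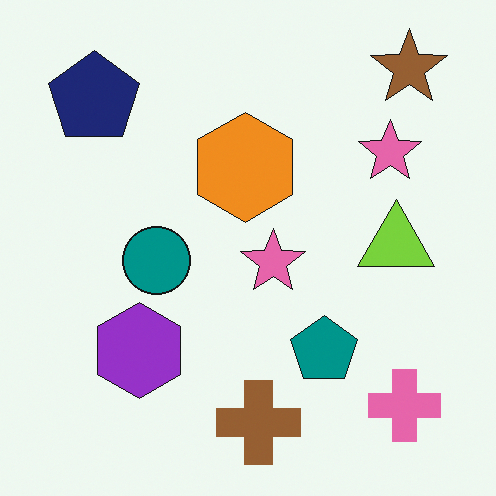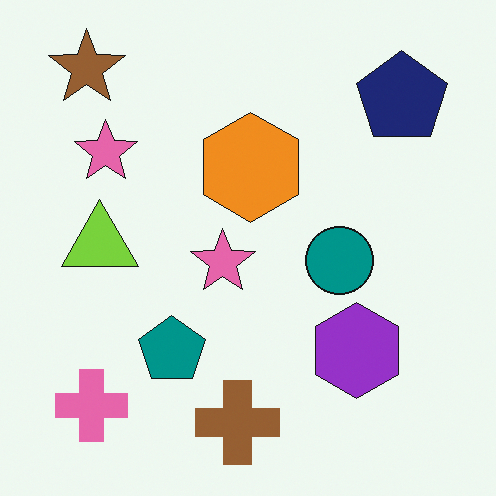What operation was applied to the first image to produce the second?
The image was flipped horizontally (left ↔ right).

The brown star is in the top-right of the first image and the top-left of the second — shapes on opposite sides of the vertical midline have swapped in a mirror flip.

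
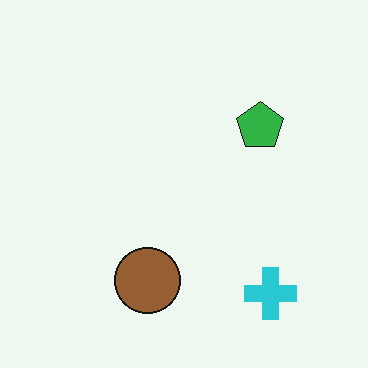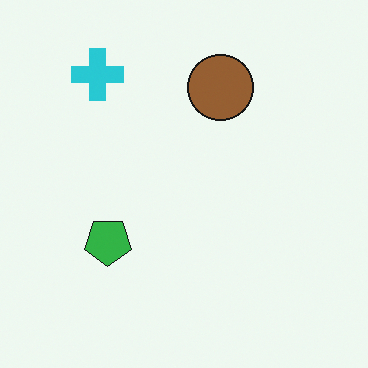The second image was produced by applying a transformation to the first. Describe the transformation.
This is the original image rotated 180°.

The cyan cross sits in the bottom-right of the first image and the top-left of the second — consistent with a whole-image 180° rotation.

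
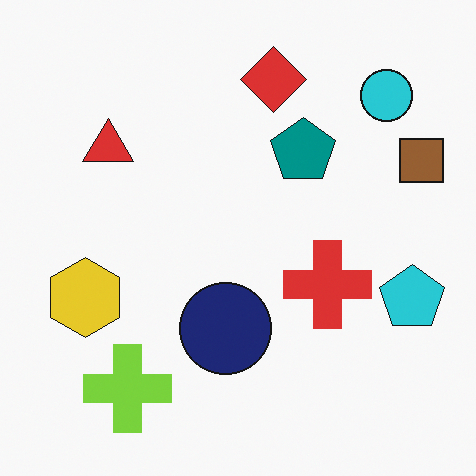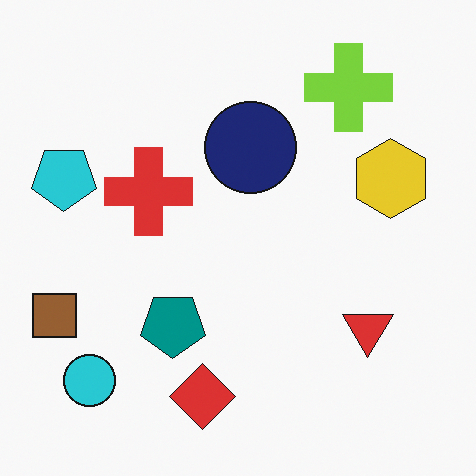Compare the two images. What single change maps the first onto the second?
Rotated 180°.

The cyan circle sits in the top-right of the first image and the bottom-left of the second — consistent with a whole-image 180° rotation.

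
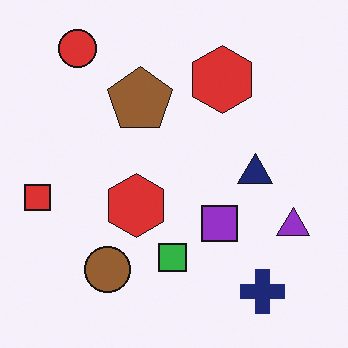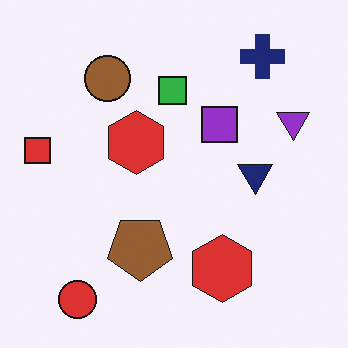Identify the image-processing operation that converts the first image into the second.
Flipped vertically (top ↔ bottom).

The red circle is in the top-left of the first image and the bottom-left of the second — shapes on opposite sides of the horizontal midline have swapped in a mirror flip.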